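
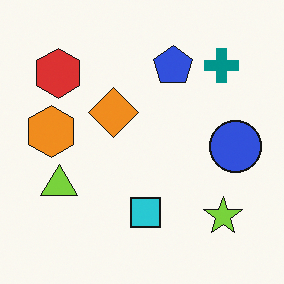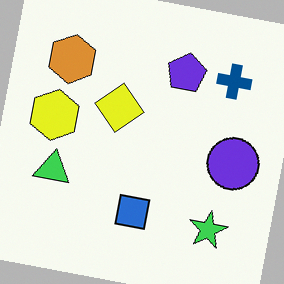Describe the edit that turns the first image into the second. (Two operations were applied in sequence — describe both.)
This is the original image rotated clockwise by a few degrees, then hue-shifted slightly.

Every shape is tilted by the same angle and the image corners show triangular fill wedges — a whole-image rotation by a non-right angle. Every shape's color has rotated by the same amount around the hue wheel — a uniform hue shift.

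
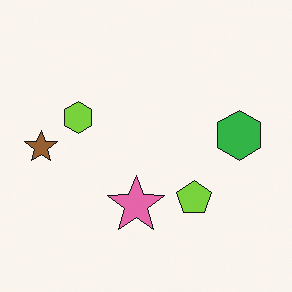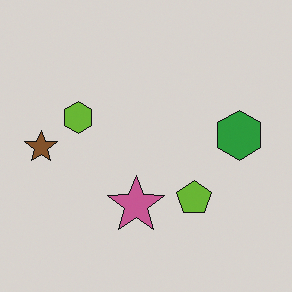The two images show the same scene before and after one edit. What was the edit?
This is the original image darkened a little.

Every pixel — background and shapes alike — is uniformly darkened.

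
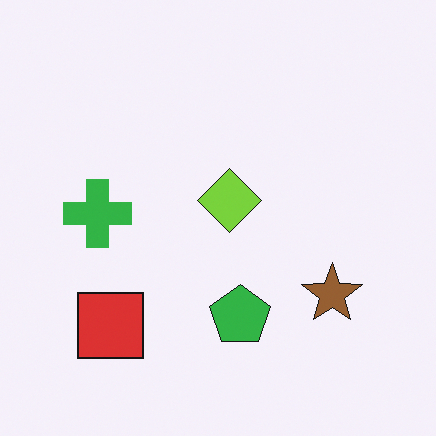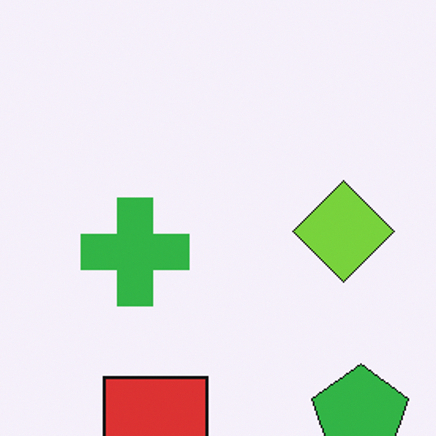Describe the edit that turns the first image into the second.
It was cropped slightly and scaled back up.

The visible shapes are larger and the field of view is narrower; shapes near the original edges may be partly or wholly outside the frame — a crop-and-rescale.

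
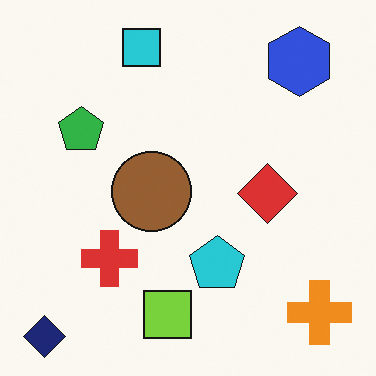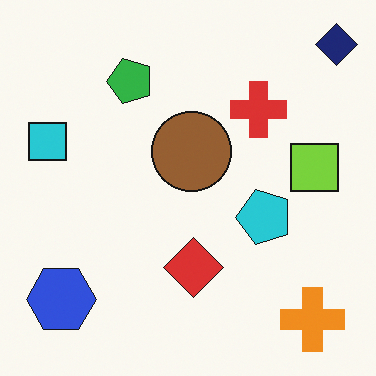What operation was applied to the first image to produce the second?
It was transposed (reflected across the top-left ↔ bottom-right diagonal).

Shapes have swapped their row and column positions — what was in the top-right is now in the bottom-left — a diagonal reflection.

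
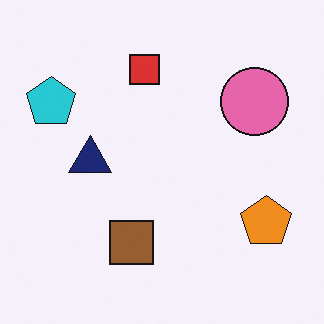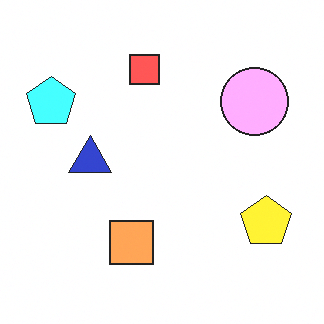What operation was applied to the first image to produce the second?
The second image is the first brightened a lot.

Every pixel — background and shapes alike — is uniformly brightened.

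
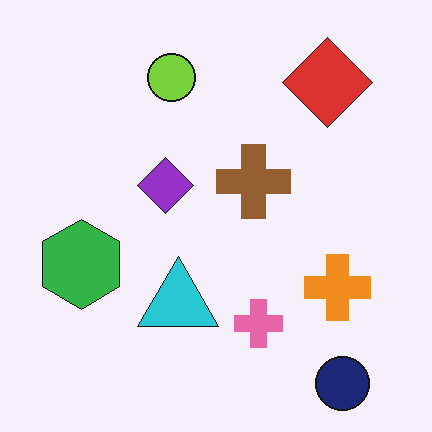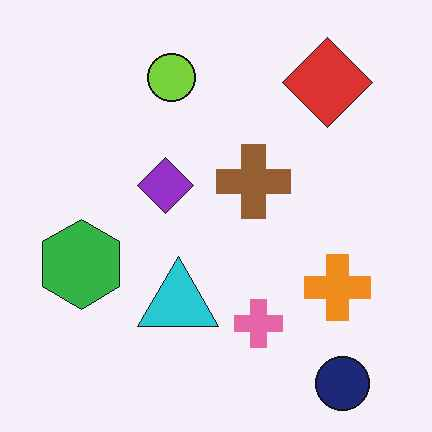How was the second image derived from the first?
JPEG-compressed with visible artifacts.

Blocky 8×8 compression artifacts appear around shape edges and the flat background shows ringing — characteristic JPEG degradation.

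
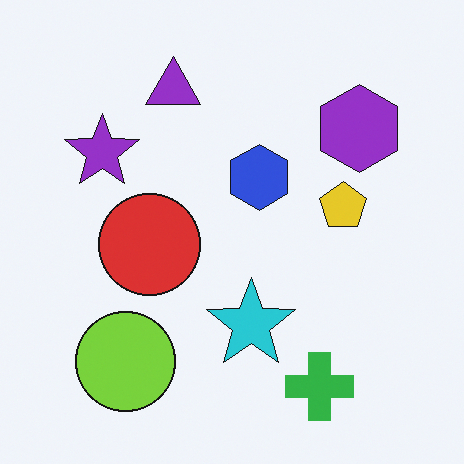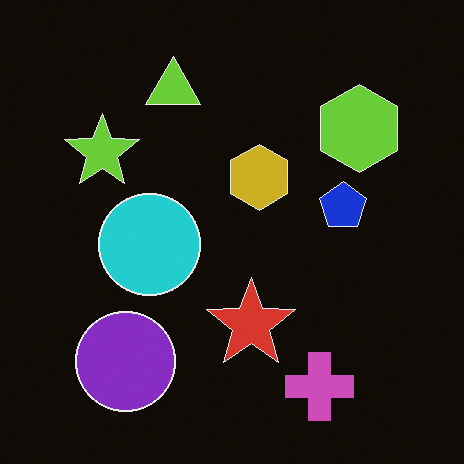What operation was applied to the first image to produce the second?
The image was color-inverted (negative).

The light background has become dark and every shape's color is its complement — a photographic negative.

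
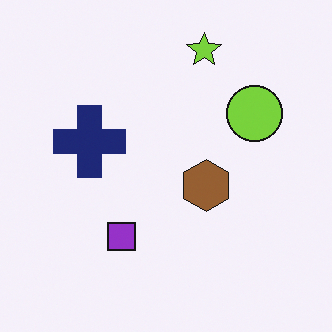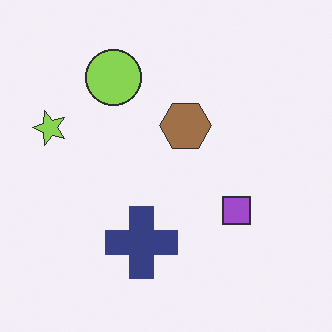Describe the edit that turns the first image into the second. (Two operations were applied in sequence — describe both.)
The image was rotated 90° counter-clockwise, then given slightly reduced contrast.

The lime star sits in the top of the first image and the left of the second — consistent with a whole-image 90° counter-clockwise rotation. Tones are pushed toward mid-grey across the whole image — a global contrast change.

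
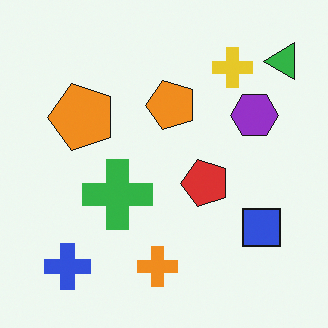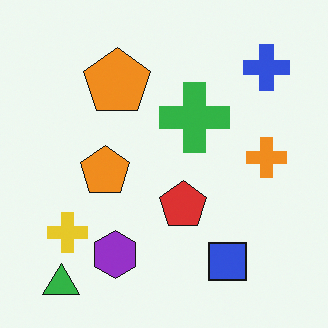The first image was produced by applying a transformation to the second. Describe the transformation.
The transformation is: transposed (reflected across the top-left ↔ bottom-right diagonal).

Shapes have swapped their row and column positions — what was in the top-right is now in the bottom-left — a diagonal reflection.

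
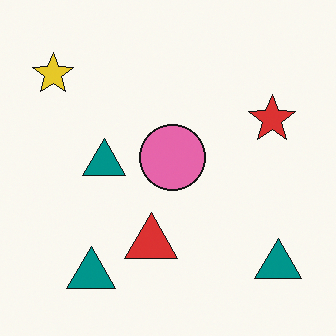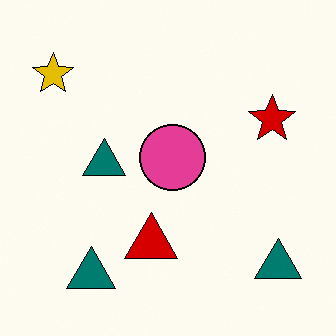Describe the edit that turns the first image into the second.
This is the original image given slightly increased contrast.

Tones are pushed away from mid-grey across the whole image — a global contrast change.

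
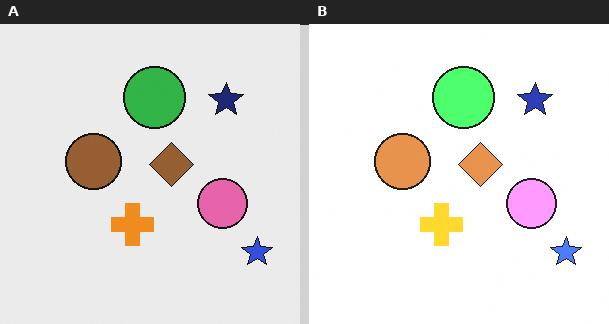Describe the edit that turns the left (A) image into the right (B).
The image was noticeably brightened.

Every pixel — background and shapes alike — is uniformly brightened.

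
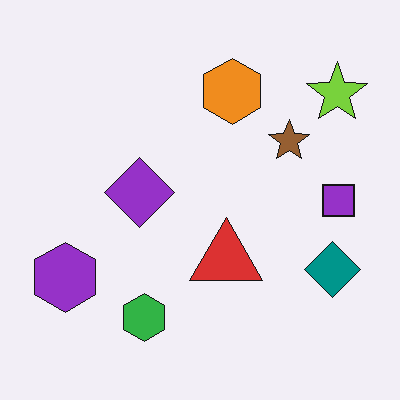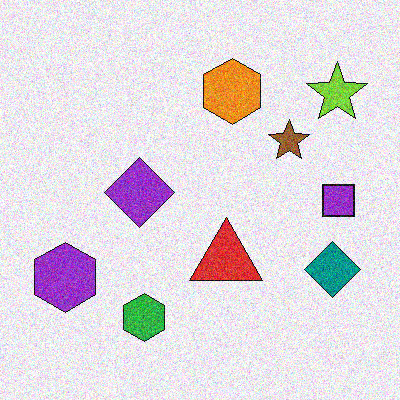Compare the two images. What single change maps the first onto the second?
The second image is the first degraded with visible gaussian noise.

Random speckle covers the whole image, including the flat background.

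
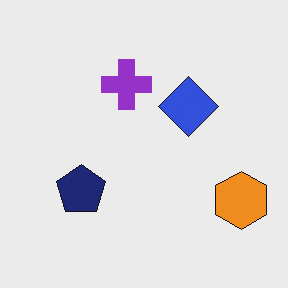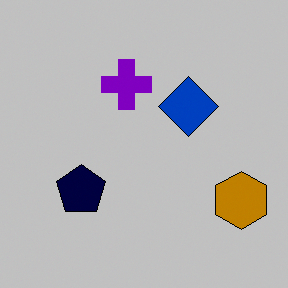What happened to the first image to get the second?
The transformation is: heavily posterized to just a handful of flat colors.

Each flat color has snapped to a coarser quantized level — most visibly, the near-white background has dropped to a flat grey.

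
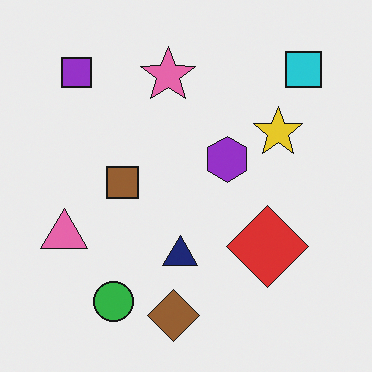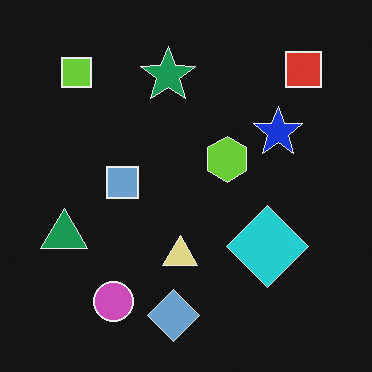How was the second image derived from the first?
The image was color-inverted (negative).

The light background has become dark and every shape's color is its complement — a photographic negative.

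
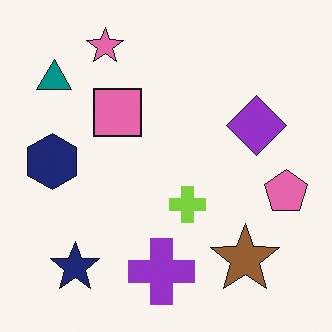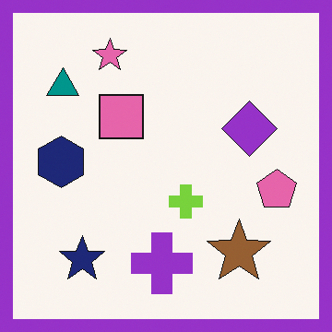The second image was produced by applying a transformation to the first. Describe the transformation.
Framed with a purple border.

A solid purple frame runs around the edge of the second image, with the content slightly shrunk inside it.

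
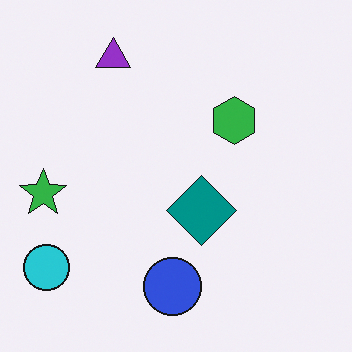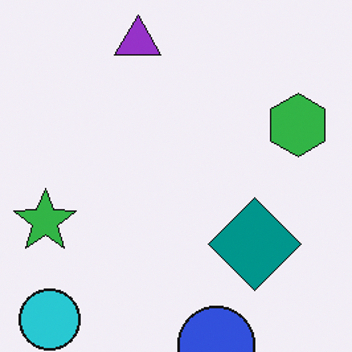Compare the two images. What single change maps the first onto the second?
This is the original image cropped slightly and scaled back up.

The visible shapes are larger and the field of view is narrower; shapes near the original edges may be partly or wholly outside the frame — a crop-and-rescale.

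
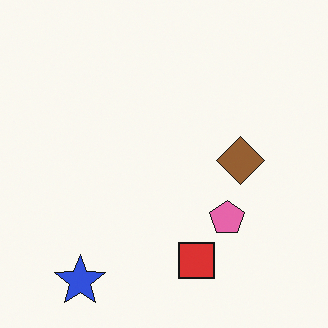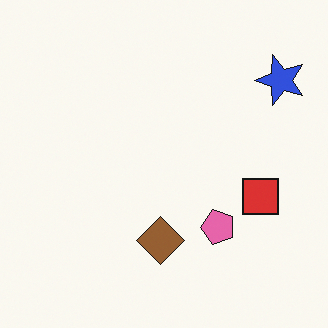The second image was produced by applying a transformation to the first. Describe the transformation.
The transformation is: transposed (reflected across the top-left ↔ bottom-right diagonal).

Shapes have swapped their row and column positions — what was in the top-right is now in the bottom-left — a diagonal reflection.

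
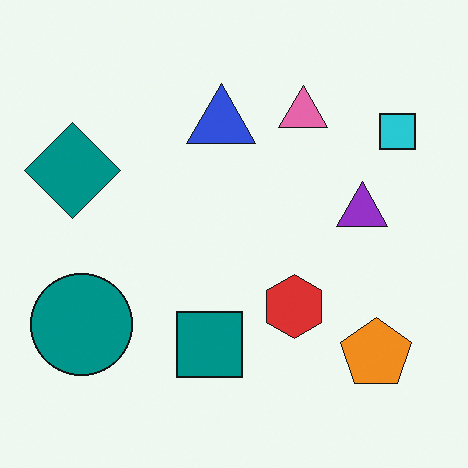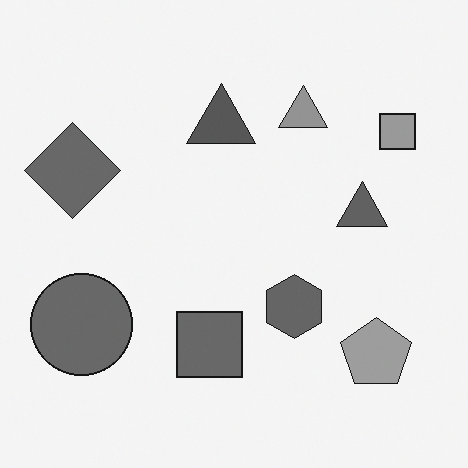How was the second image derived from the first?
The image was converted to grayscale.

All color is removed — every shape is now a shade of grey.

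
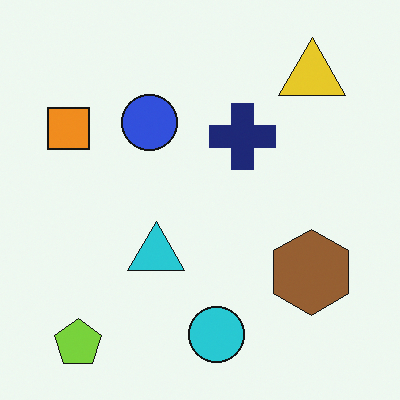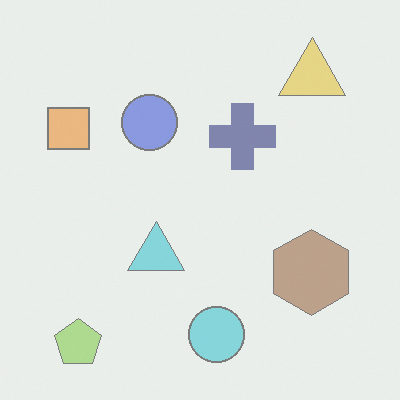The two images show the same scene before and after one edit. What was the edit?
The image was given much lower contrast.

Tones are pushed toward mid-grey across the whole image — a global contrast change.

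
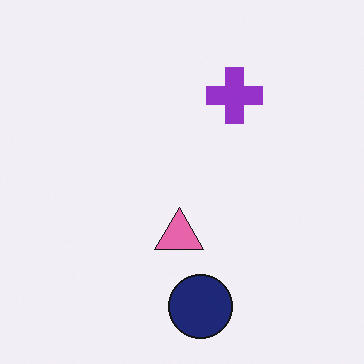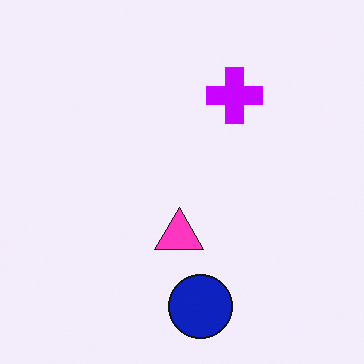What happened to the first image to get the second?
The image was heavily oversaturated.

All colors are more vivid — a global saturation change.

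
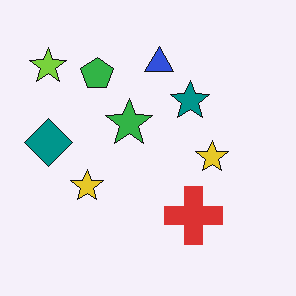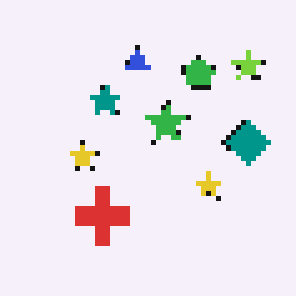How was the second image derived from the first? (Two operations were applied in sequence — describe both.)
This is the original image flipped horizontally (left ↔ right), then lightly pixelated (a mild mosaic effect).

The teal diamond is in the left of the first image and the right of the second — shapes on opposite sides of the vertical midline have swapped in a mirror flip. Shapes are reduced to large square blocks; fine edges and outlines are lost — a downscale-then-upscale (mosaic) effect.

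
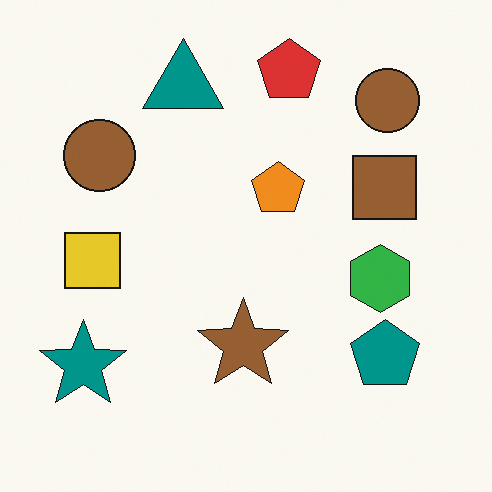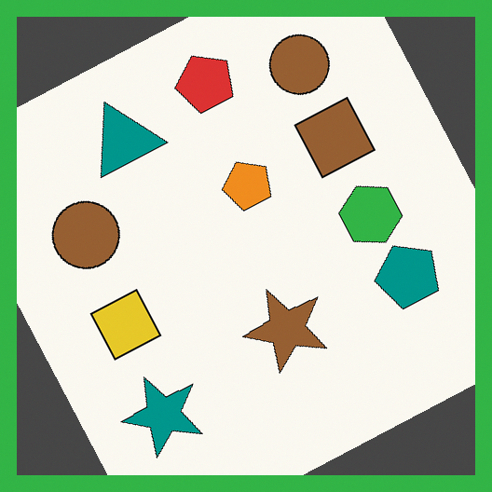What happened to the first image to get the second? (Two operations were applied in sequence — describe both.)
The second image is the first rotated counter-clockwise by a clearly visible amount, then framed with a green border.

Every shape is tilted by the same angle and the image corners show triangular fill wedges — a whole-image rotation by a non-right angle. A solid green frame runs around the edge of the second image, with the content slightly shrunk inside it.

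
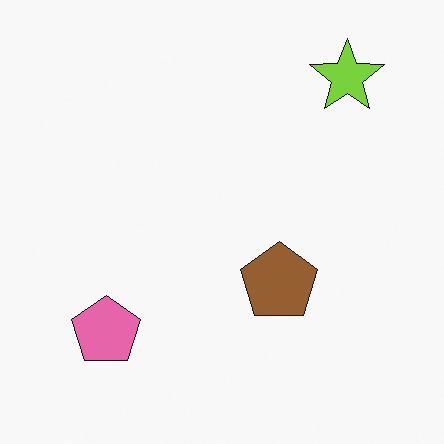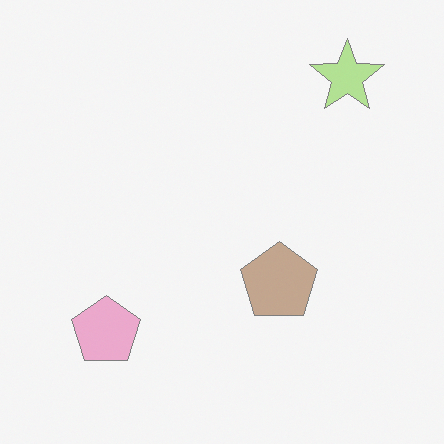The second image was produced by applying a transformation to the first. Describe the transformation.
The second image is the first given much lower contrast.

Tones are pushed toward mid-grey across the whole image — a global contrast change.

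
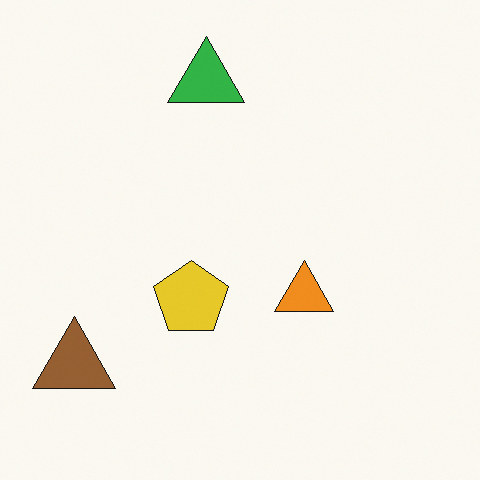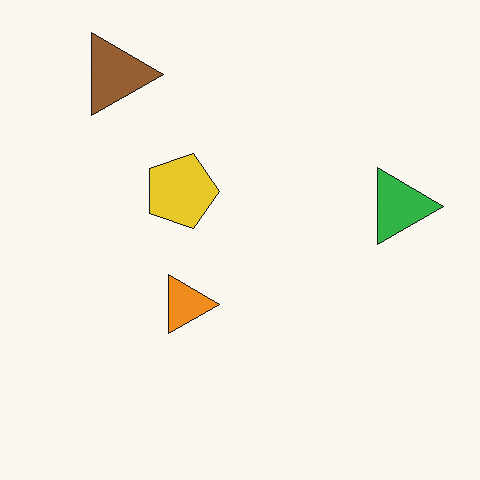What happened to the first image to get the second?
The transformation is: rotated 90° clockwise.

The brown triangle sits in the bottom-left of the first image and the top-left of the second — consistent with a whole-image 90° clockwise rotation.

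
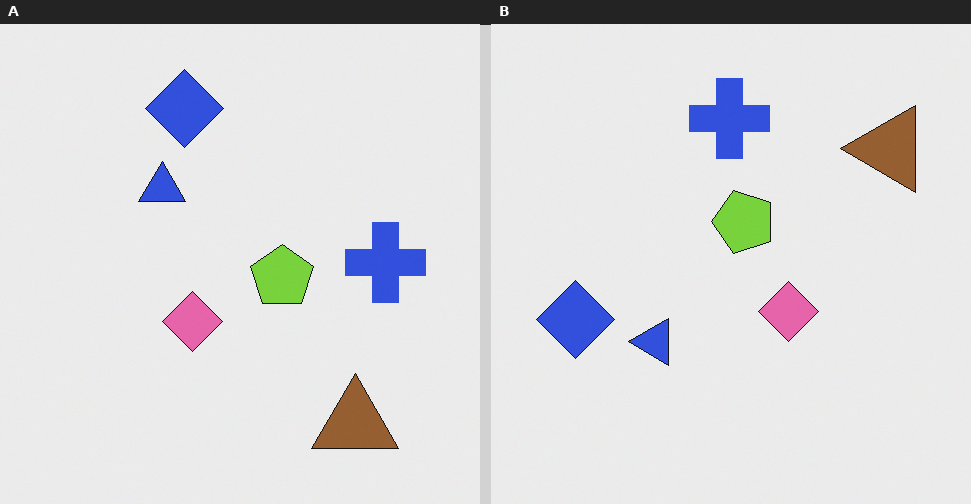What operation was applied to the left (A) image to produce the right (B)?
The transformation is: rotated 90° counter-clockwise.

The brown triangle sits in the bottom-right of the left (A) image and the top-right of the right (B) — consistent with a whole-image 90° counter-clockwise rotation.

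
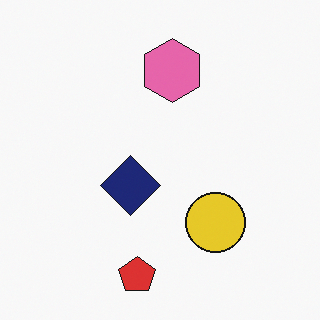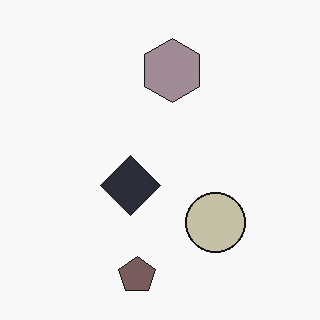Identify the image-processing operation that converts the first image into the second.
The transformation is: made much more muted (saturation change).

All colors are more muted and greyish — a global saturation change.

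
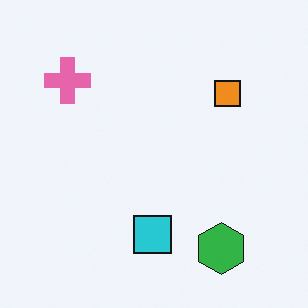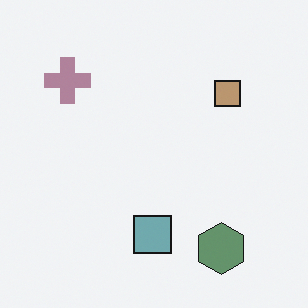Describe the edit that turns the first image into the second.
Made much more muted (saturation change).

All colors are more muted and greyish — a global saturation change.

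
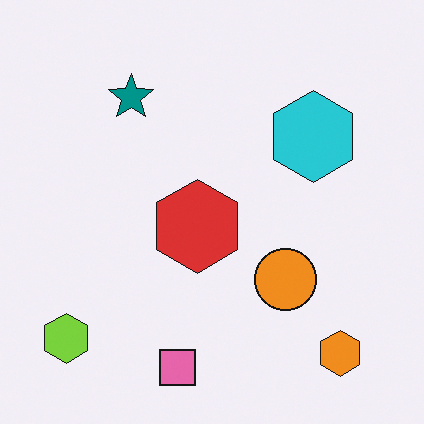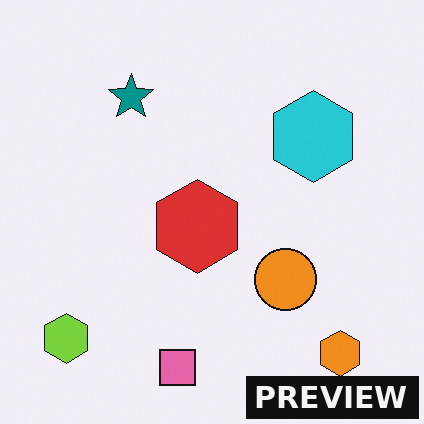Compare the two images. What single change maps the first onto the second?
The image was watermarked with the text "PREVIEW" in the lower-right corner.

A dark label reading "PREVIEW" appears in the lower-right corner.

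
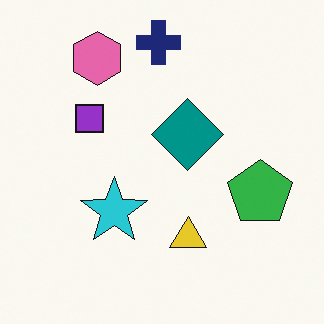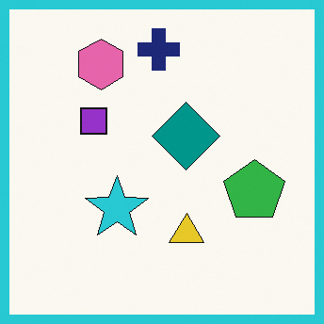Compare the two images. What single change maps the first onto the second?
The second image is the first framed with a cyan border.

A solid cyan frame runs around the edge of the second image, with the content slightly shrunk inside it.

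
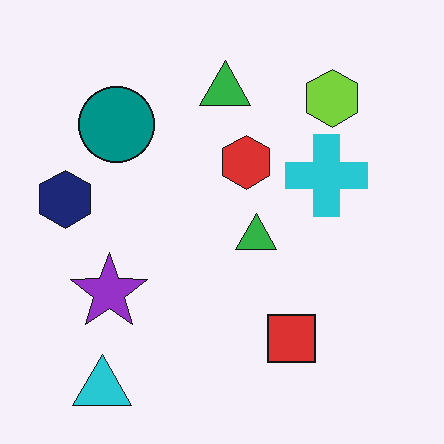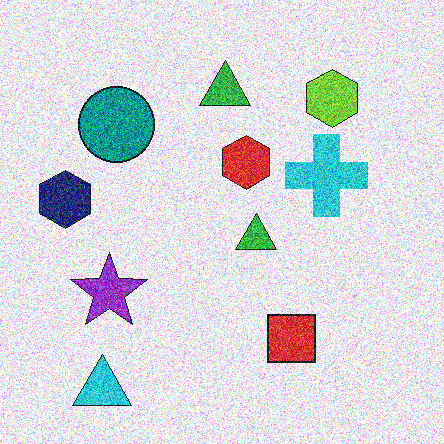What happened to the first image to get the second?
The transformation is: degraded with a thick layer of grain.

Random speckle covers the whole image, including the flat background.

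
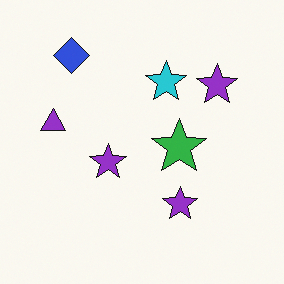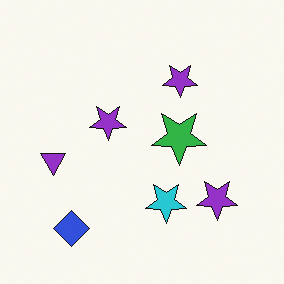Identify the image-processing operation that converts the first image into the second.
The image was flipped vertically (top ↔ bottom).

The blue diamond is in the top-left of the first image and the bottom-left of the second — shapes on opposite sides of the horizontal midline have swapped in a mirror flip.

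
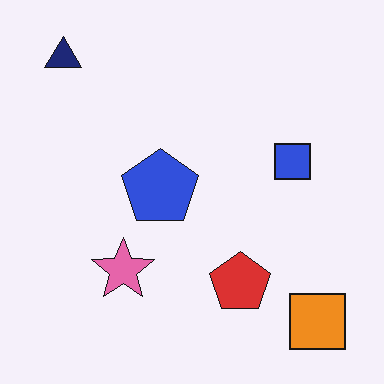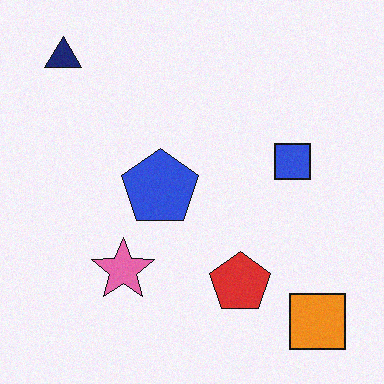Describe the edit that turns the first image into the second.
This is the original image degraded with light additive noise.

Random speckle covers the whole image, including the flat background.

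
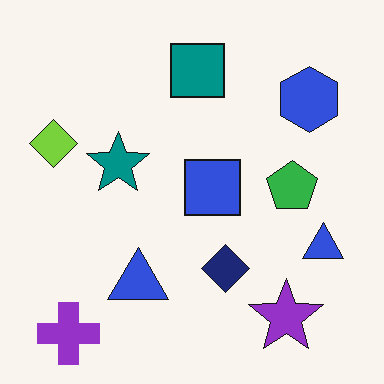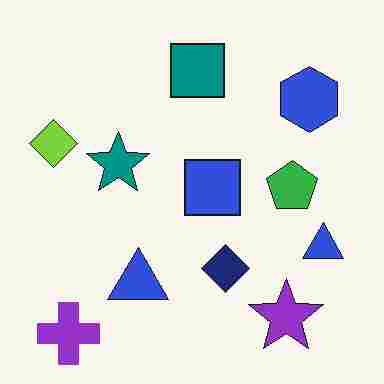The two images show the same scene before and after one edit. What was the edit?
Degraded with heavy JPEG compression.

Blocky 8×8 compression artifacts appear around shape edges and the flat background shows ringing — characteristic JPEG degradation.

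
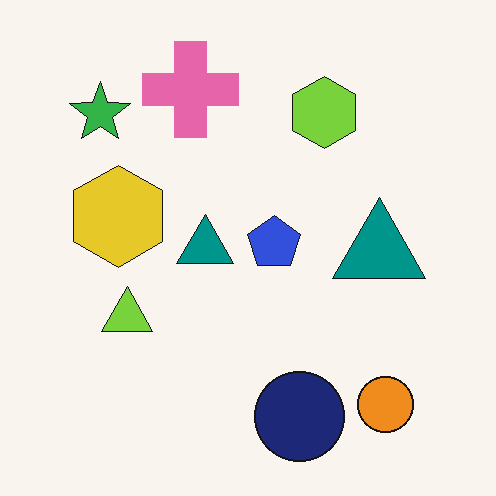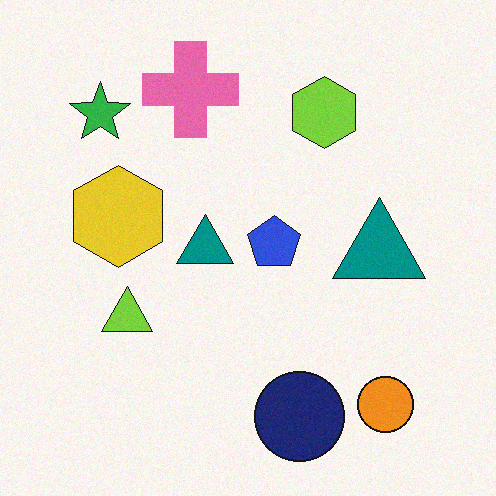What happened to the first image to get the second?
It was degraded with subtle gaussian noise.

Random speckle covers the whole image, including the flat background.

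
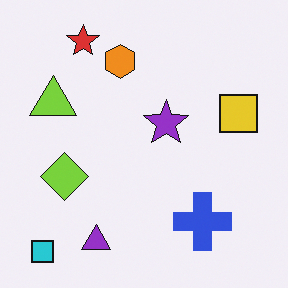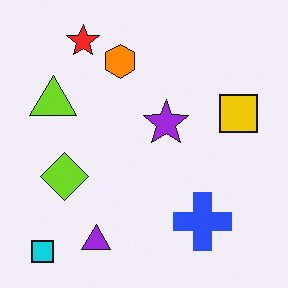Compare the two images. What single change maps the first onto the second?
The transformation is: slightly oversaturated.

All colors are more vivid — a global saturation change.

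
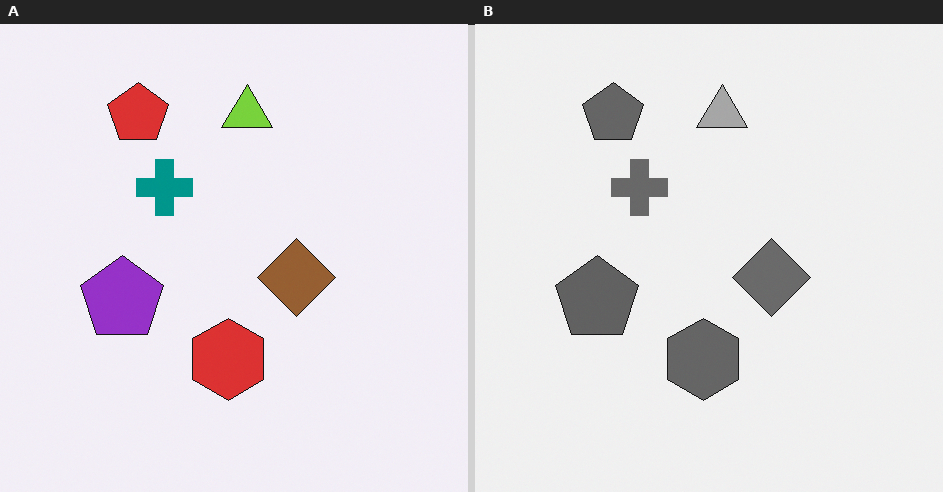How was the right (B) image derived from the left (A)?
The image was converted to grayscale.

All color is removed — every shape is now a shade of grey.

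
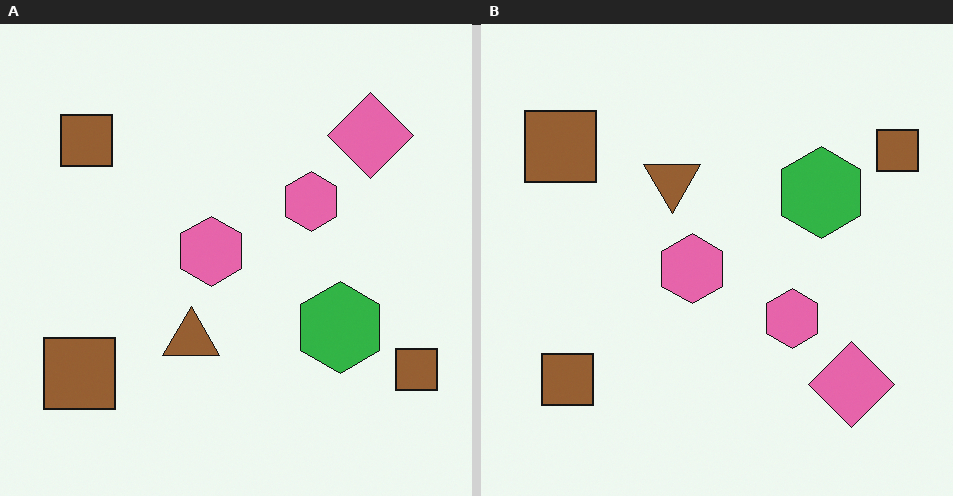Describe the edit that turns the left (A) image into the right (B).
This is the original image flipped vertically (top ↔ bottom).

The pink diamond is in the top-right of the left (A) image and the bottom-right of the right (B) — shapes on opposite sides of the horizontal midline have swapped in a mirror flip.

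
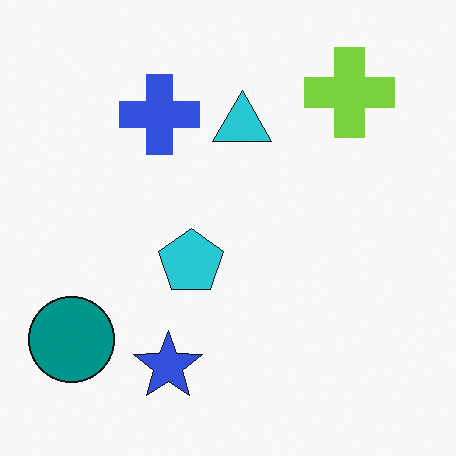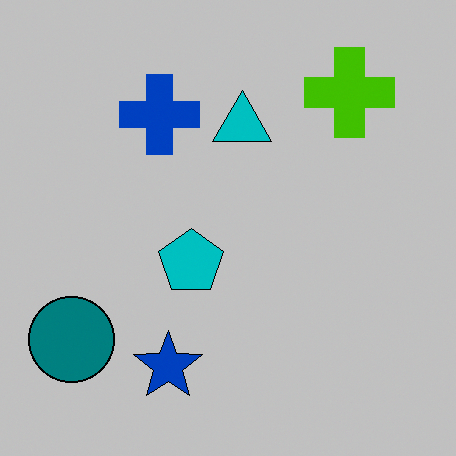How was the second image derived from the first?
It was heavily posterized to just a handful of flat colors.

Each flat color has snapped to a coarser quantized level — most visibly, the near-white background has dropped to a flat grey.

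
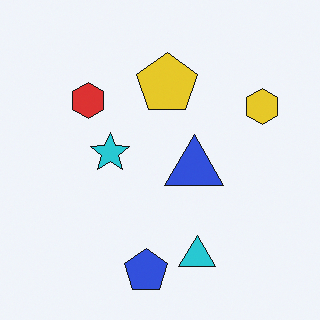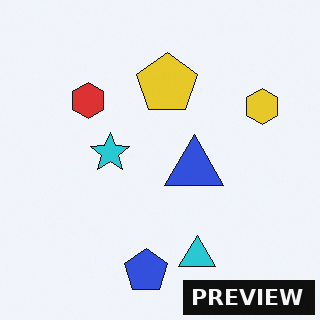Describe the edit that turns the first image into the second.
The second image is the first watermarked with the text "PREVIEW" in the lower-right corner.

A dark label reading "PREVIEW" appears in the lower-right corner.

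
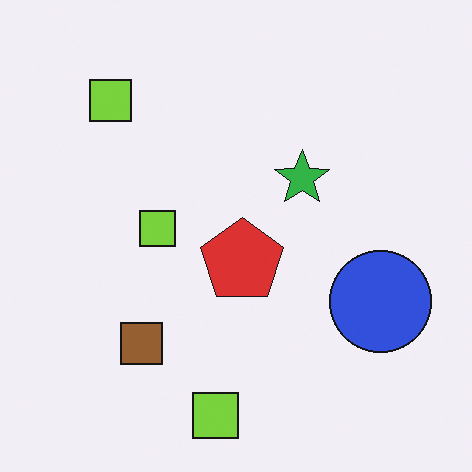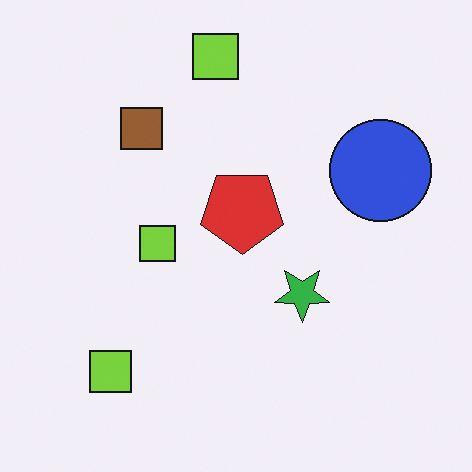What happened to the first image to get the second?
This is the original image flipped vertically (top ↔ bottom).

The brown square is in the bottom-left of the first image and the top-left of the second — shapes on opposite sides of the horizontal midline have swapped in a mirror flip.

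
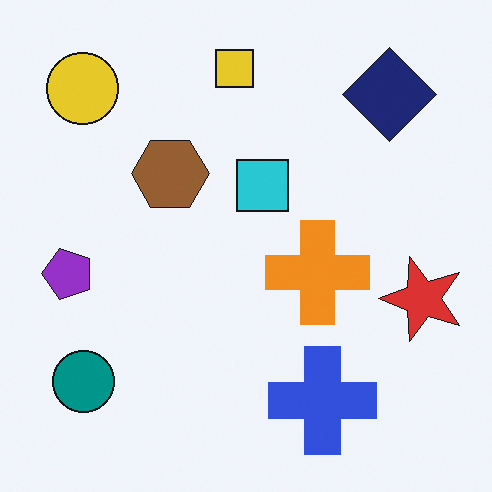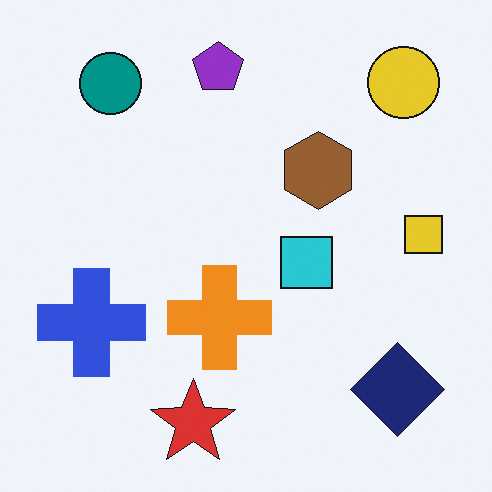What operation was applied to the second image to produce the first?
The transformation is: rotated 90° counter-clockwise.

The yellow circle sits in the top-right of the second image and the top-left of the first — consistent with a whole-image 90° counter-clockwise rotation.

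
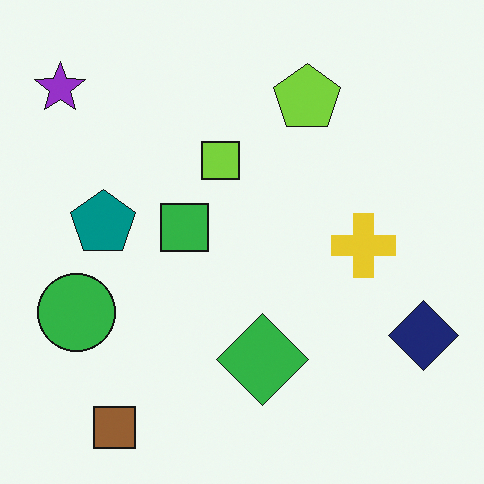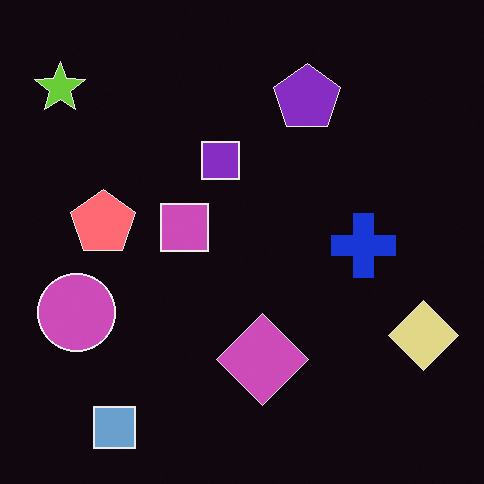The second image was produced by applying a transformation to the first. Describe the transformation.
Color-inverted (negative).

The light background has become dark and every shape's color is its complement — a photographic negative.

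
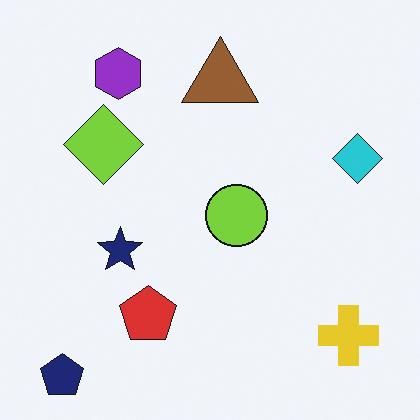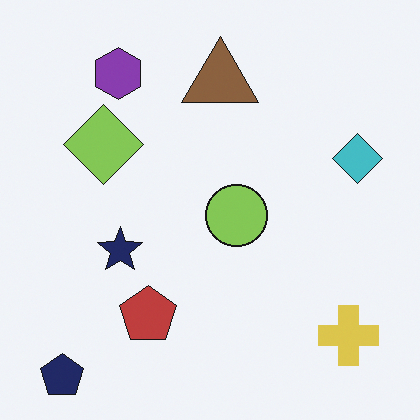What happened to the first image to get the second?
The transformation is: slightly desaturated.

All colors are more muted and greyish — a global saturation change.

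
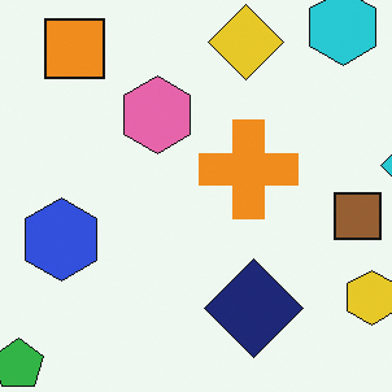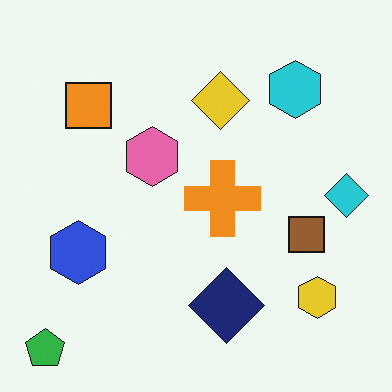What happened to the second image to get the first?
The image was cropped slightly and scaled back up.

The visible shapes are larger and the field of view is narrower; shapes near the original edges may be partly or wholly outside the frame — a crop-and-rescale.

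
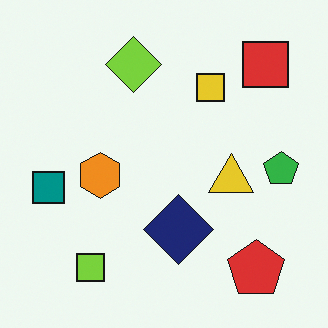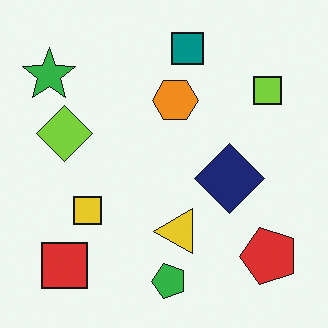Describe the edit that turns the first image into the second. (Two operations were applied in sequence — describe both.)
The image was transposed (reflected across the top-left ↔ bottom-right diagonal), then overlaid with an additional green star.

Shapes have swapped their row and column positions — what was in the top-right is now in the bottom-left — a diagonal reflection. A green star appears in the second image that is absent from the first.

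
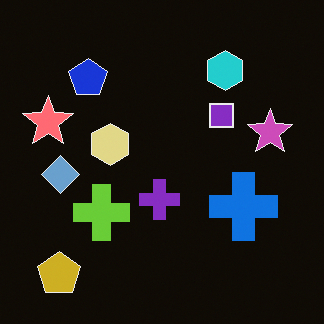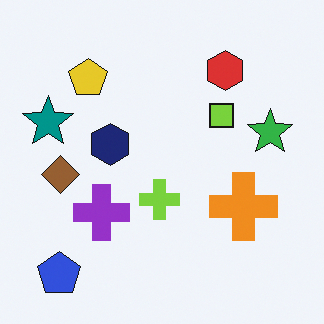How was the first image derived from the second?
It was color-inverted (negative).

The light background has become dark and every shape's color is its complement — a photographic negative.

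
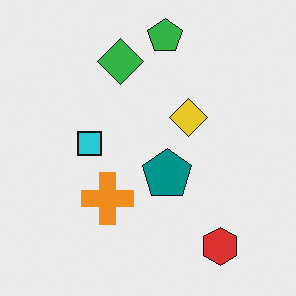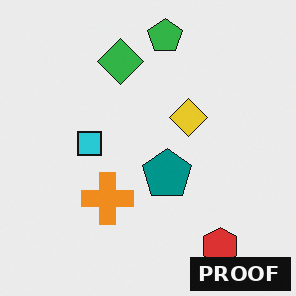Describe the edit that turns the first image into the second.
The second image is the first watermarked with the text "PROOF" in the lower-right corner.

A dark label reading "PROOF" appears in the lower-right corner.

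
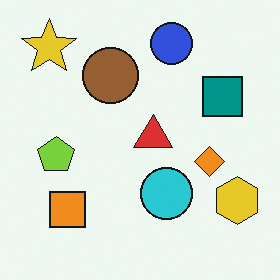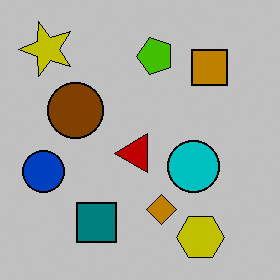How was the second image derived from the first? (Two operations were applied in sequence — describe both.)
The image was heavily posterized to just a handful of flat colors, then transposed (reflected across the top-left ↔ bottom-right diagonal).

Each flat color has snapped to a coarser quantized level — most visibly, the near-white background has dropped to a flat grey. Shapes have swapped their row and column positions — what was in the top-right is now in the bottom-left — a diagonal reflection.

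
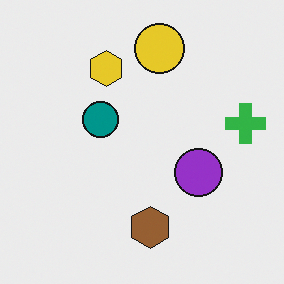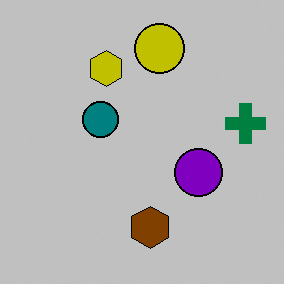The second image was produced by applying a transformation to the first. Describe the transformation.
The transformation is: heavily posterized to just a handful of flat colors.

Each flat color has snapped to a coarser quantized level — most visibly, the near-white background has dropped to a flat grey.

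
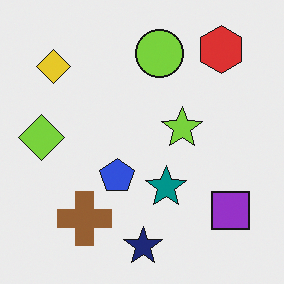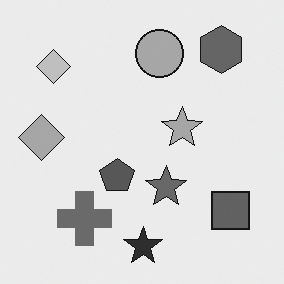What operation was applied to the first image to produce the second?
Converted to grayscale.

All color is removed — every shape is now a shade of grey.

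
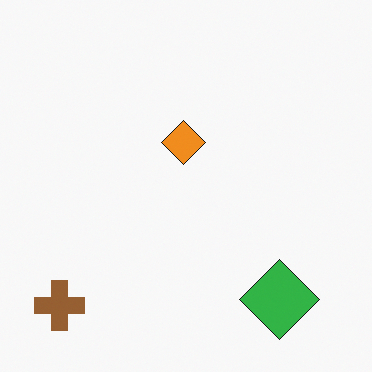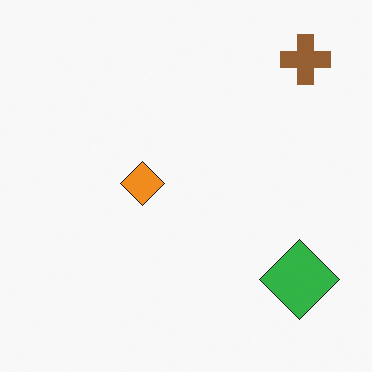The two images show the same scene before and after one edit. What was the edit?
The transformation is: transposed (reflected across the top-left ↔ bottom-right diagonal).

Shapes have swapped their row and column positions — what was in the top-right is now in the bottom-left — a diagonal reflection.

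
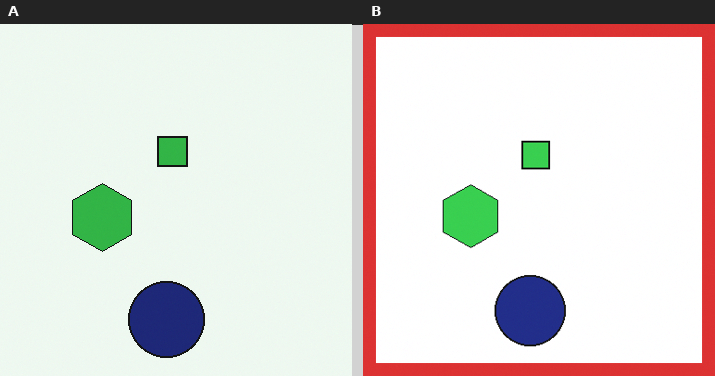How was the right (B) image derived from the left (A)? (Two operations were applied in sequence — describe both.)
Slightly brightened, then framed with a red border.

Every pixel — background and shapes alike — is uniformly brightened. A solid red frame runs around the edge of the right (B) image, with the content slightly shrunk inside it.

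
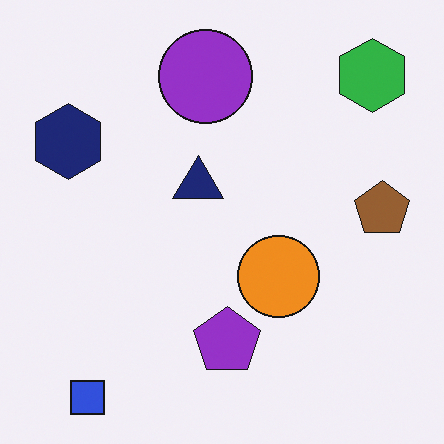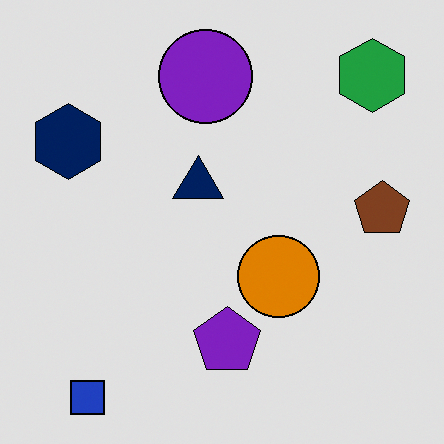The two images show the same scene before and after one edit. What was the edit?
Posterized to a reduced palette.

Each flat color has snapped to a coarser quantized level — most visibly, the near-white background has dropped to a flat grey.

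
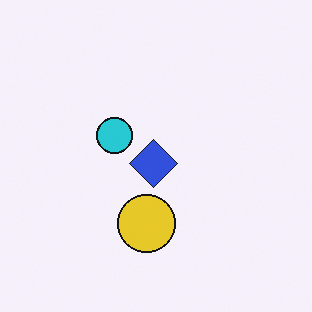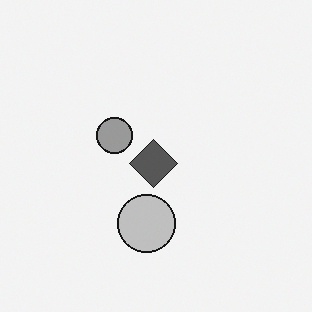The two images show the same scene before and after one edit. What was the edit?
The transformation is: converted to grayscale.

All color is removed — every shape is now a shade of grey.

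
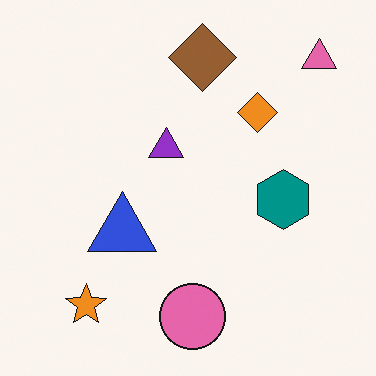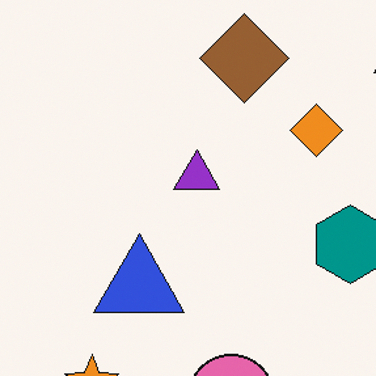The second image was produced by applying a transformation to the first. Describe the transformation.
The second image is the first cropped to a modestly smaller region and rescaled.

The visible shapes are larger and the field of view is narrower; shapes near the original edges may be partly or wholly outside the frame — a crop-and-rescale.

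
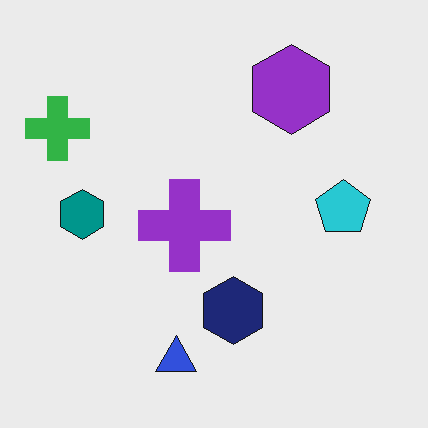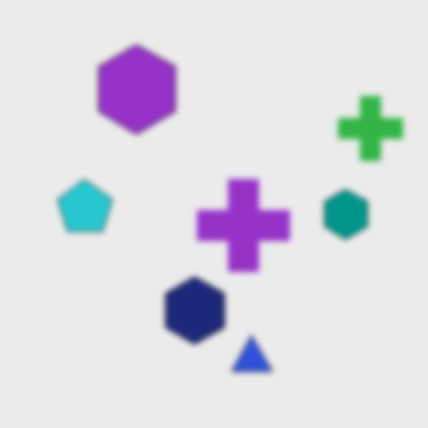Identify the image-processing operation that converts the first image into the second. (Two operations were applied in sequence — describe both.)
Flipped horizontally (left ↔ right), then noticeably gaussian-blurred.

The green cross is in the top-left of the first image and the top-right of the second — shapes on opposite sides of the vertical midline have swapped in a mirror flip. Shape edges and outlines are uniformly softened across the whole image.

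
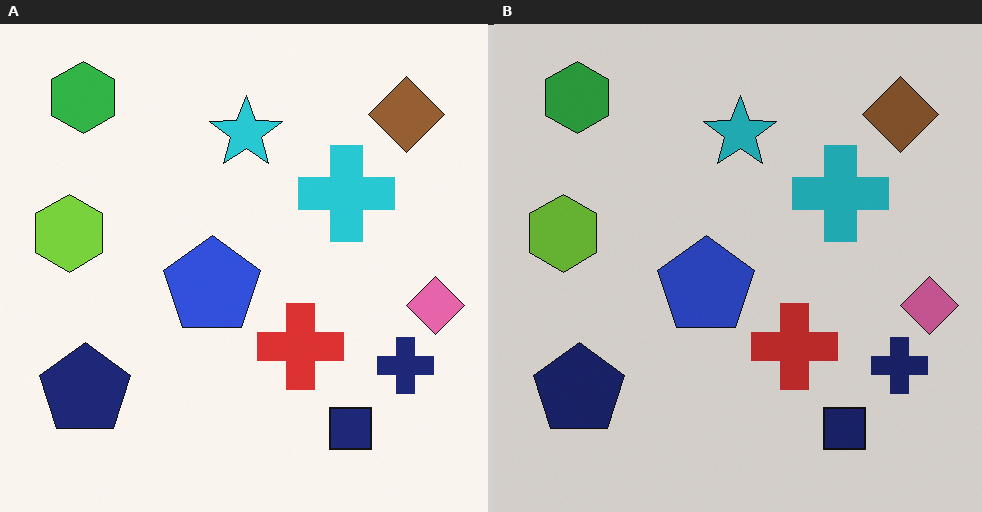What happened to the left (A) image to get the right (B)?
The right (B) image is the left (A) slightly darkened.

Every pixel — background and shapes alike — is uniformly darkened.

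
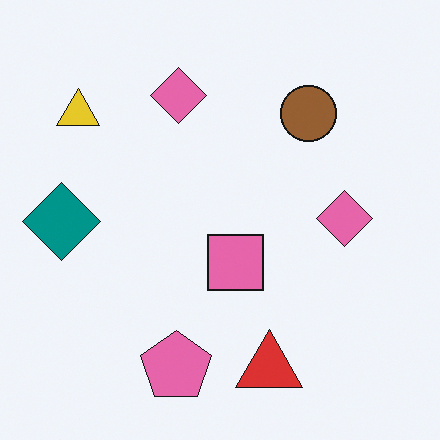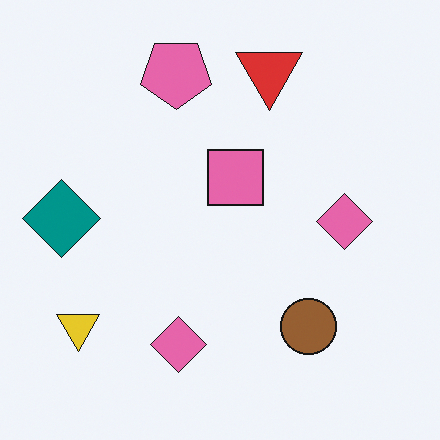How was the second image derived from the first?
The second image is the first flipped vertically (top ↔ bottom).

The red triangle is in the bottom of the first image and the top of the second — shapes on opposite sides of the horizontal midline have swapped in a mirror flip.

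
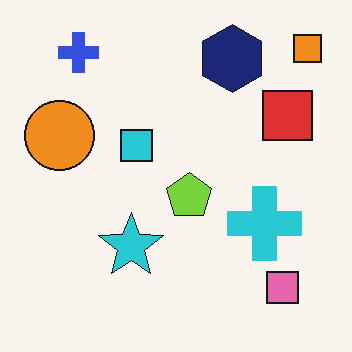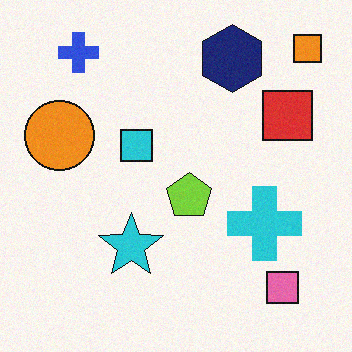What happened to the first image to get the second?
Degraded with a light layer of grain.

Random speckle covers the whole image, including the flat background.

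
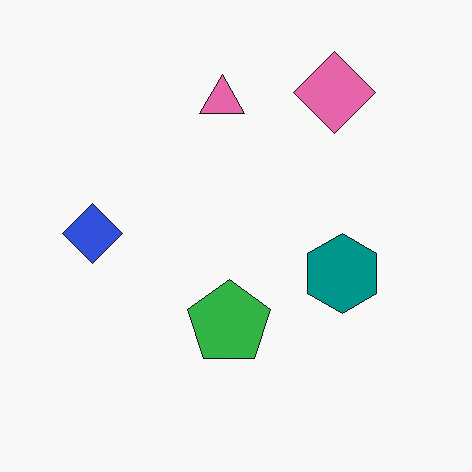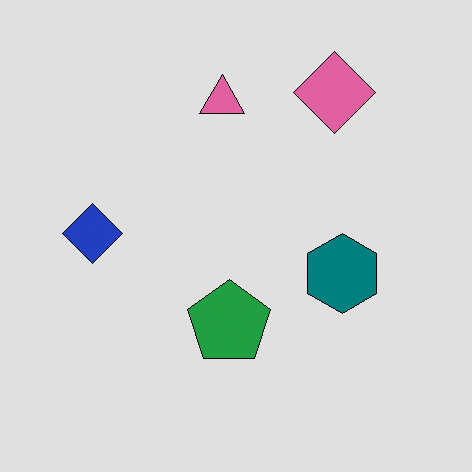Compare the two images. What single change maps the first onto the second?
Moderately posterized.

Each flat color has snapped to a coarser quantized level — most visibly, the near-white background has dropped to a flat grey.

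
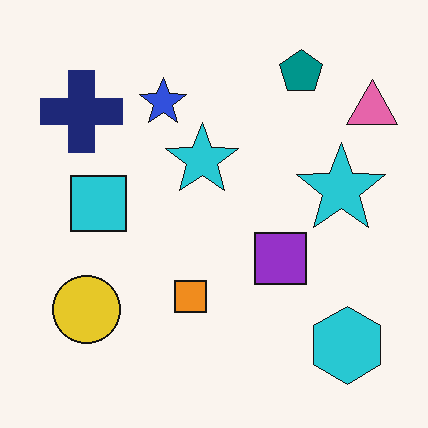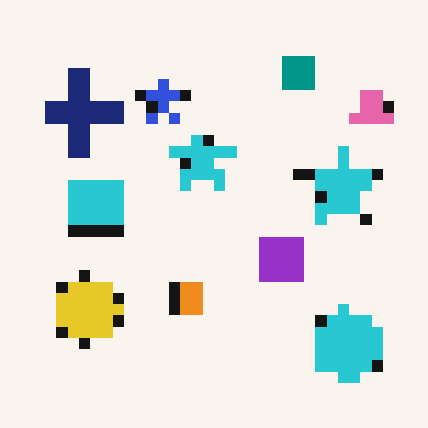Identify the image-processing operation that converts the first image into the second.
The second image is the first coarsely pixelated.

Shapes are reduced to large square blocks; fine edges and outlines are lost — a downscale-then-upscale (mosaic) effect.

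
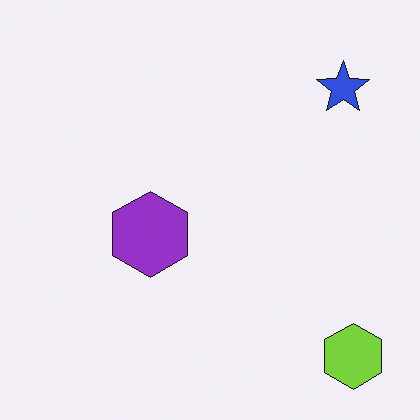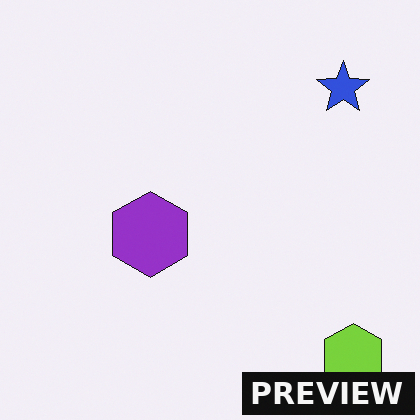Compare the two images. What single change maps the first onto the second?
The second image is the first watermarked with the text "PREVIEW" in the lower-right corner.

A dark label reading "PREVIEW" appears in the lower-right corner.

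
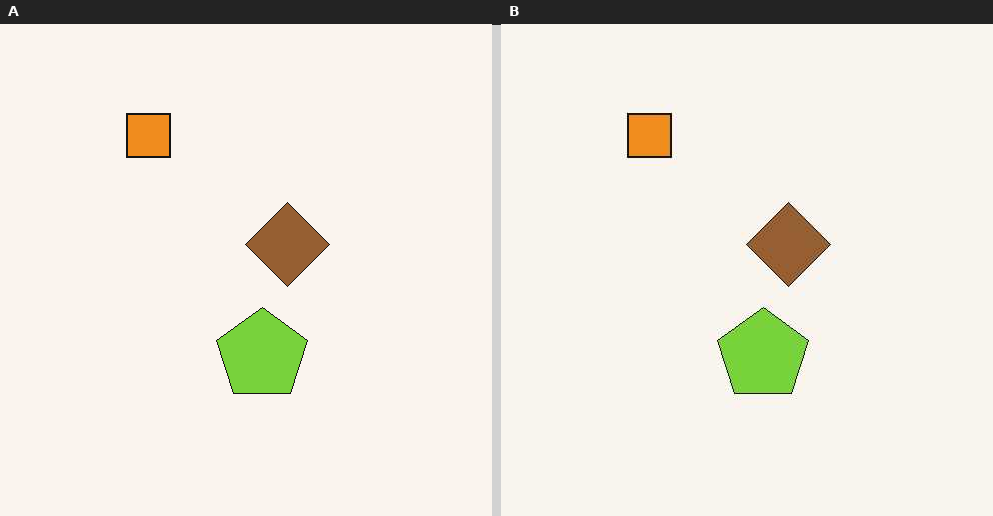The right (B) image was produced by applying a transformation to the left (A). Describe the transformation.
This is the original image given moderate JPEG compression.

Blocky 8×8 compression artifacts appear around shape edges and the flat background shows ringing — characteristic JPEG degradation.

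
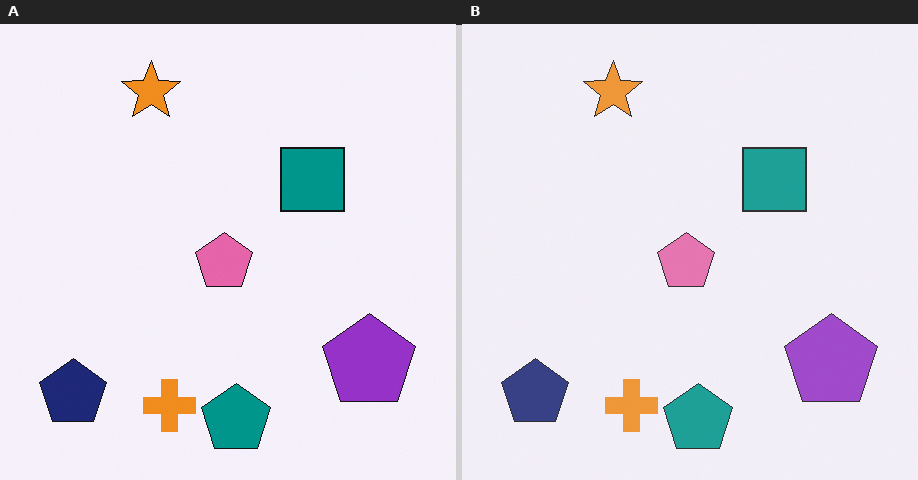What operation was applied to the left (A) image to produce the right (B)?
The transformation is: given slightly reduced contrast.

Tones are pushed toward mid-grey across the whole image — a global contrast change.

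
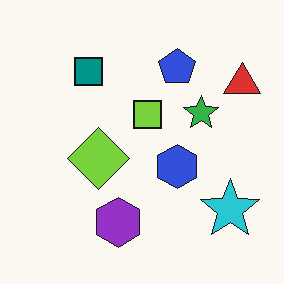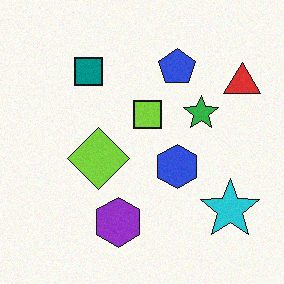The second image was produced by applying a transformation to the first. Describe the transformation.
This is the original image degraded with light additive noise.

Random speckle covers the whole image, including the flat background.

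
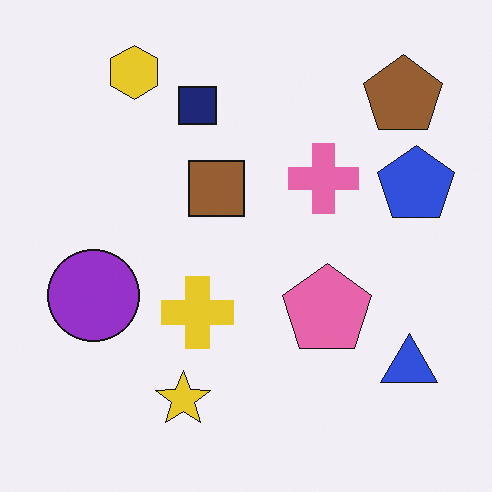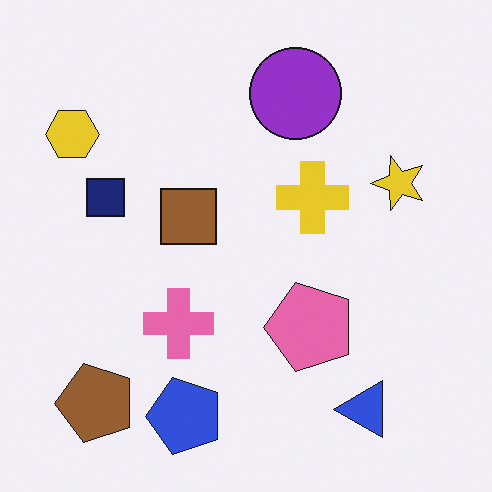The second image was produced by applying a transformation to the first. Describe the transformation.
This is the original image transposed (reflected across the top-left ↔ bottom-right diagonal).

Shapes have swapped their row and column positions — what was in the top-right is now in the bottom-left — a diagonal reflection.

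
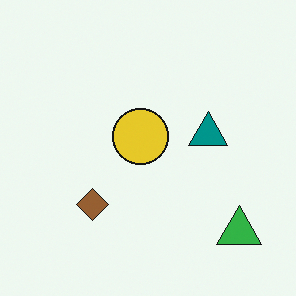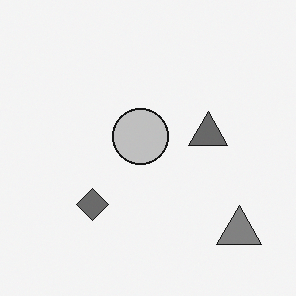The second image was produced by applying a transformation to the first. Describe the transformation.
Converted to grayscale.

All color is removed — every shape is now a shade of grey.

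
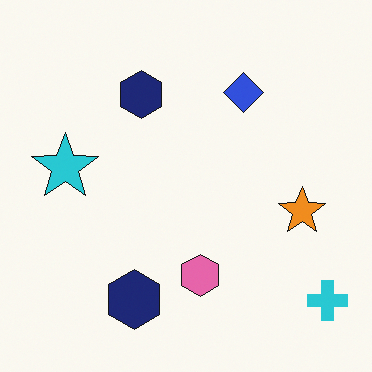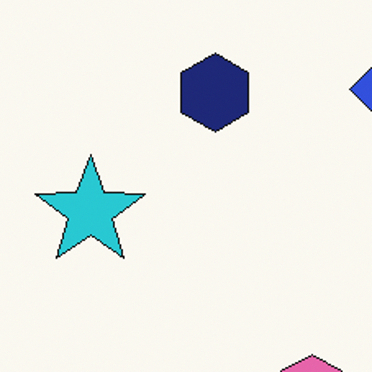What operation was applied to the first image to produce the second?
It was cropped tightly and scaled back up.

The visible shapes are larger and the field of view is narrower; shapes near the original edges may be partly or wholly outside the frame — a crop-and-rescale.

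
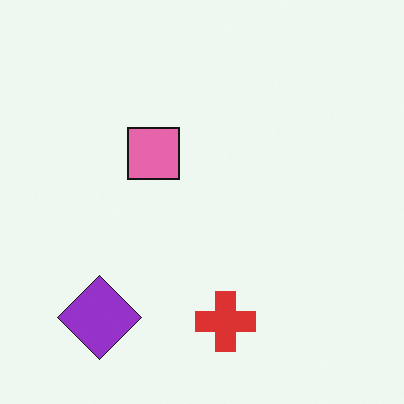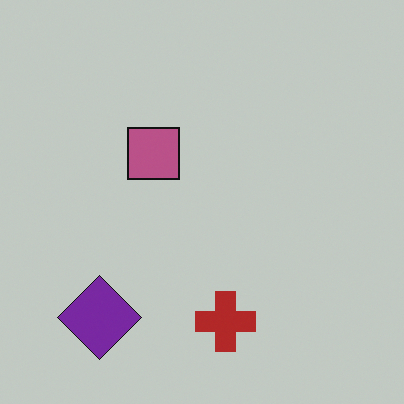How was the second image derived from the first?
The transformation is: slightly darkened.

Every pixel — background and shapes alike — is uniformly darkened.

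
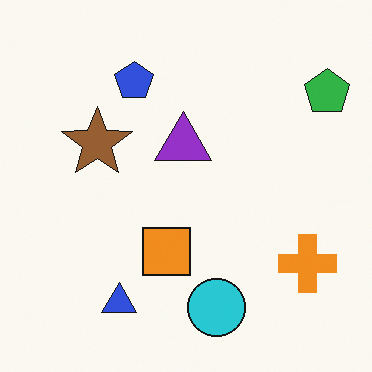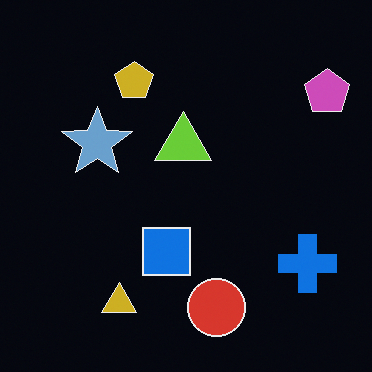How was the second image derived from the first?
It was color-inverted (negative).

The light background has become dark and every shape's color is its complement — a photographic negative.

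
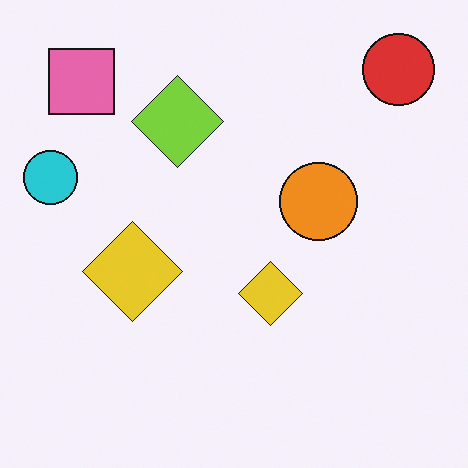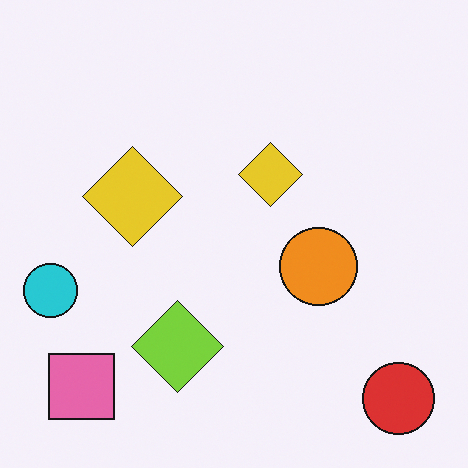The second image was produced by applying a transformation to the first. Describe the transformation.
Flipped vertically (top ↔ bottom).

The red circle is in the top-right of the first image and the bottom-right of the second — shapes on opposite sides of the horizontal midline have swapped in a mirror flip.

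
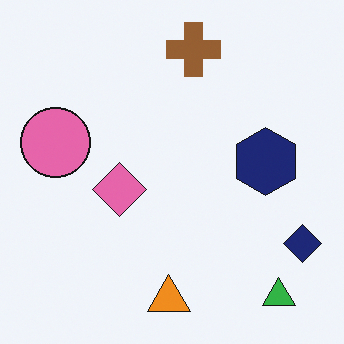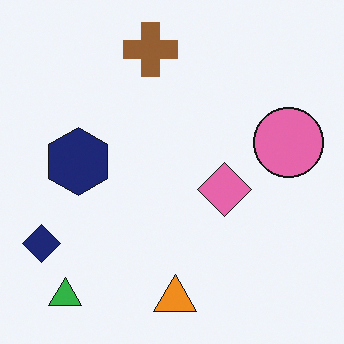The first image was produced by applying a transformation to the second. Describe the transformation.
The transformation is: flipped horizontally (left ↔ right).

The navy diamond is in the bottom-left of the second image and the bottom-right of the first — shapes on opposite sides of the vertical midline have swapped in a mirror flip.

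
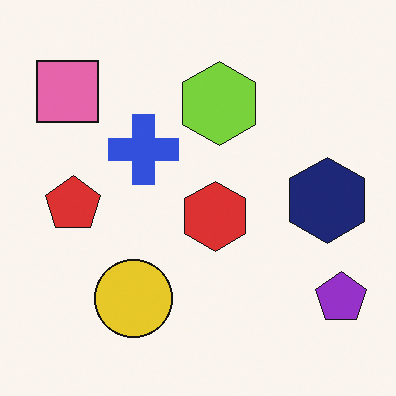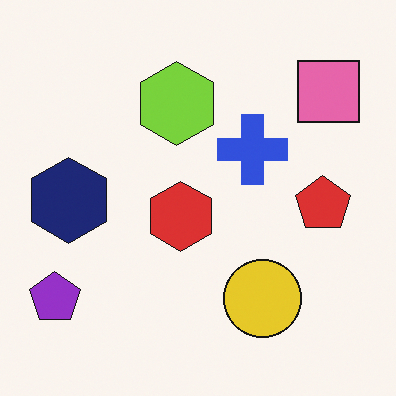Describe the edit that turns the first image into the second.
The second image is the first flipped horizontally (left ↔ right).

The purple pentagon is in the bottom-right of the first image and the bottom-left of the second — shapes on opposite sides of the vertical midline have swapped in a mirror flip.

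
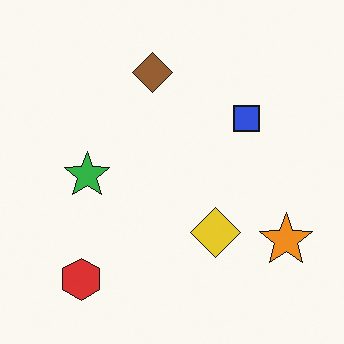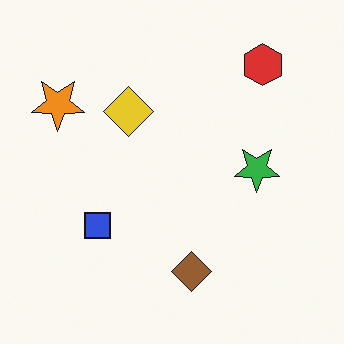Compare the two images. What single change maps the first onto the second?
This is the original image rotated 180°.

The red hexagon sits in the bottom-left of the first image and the top-right of the second — consistent with a whole-image 180° rotation.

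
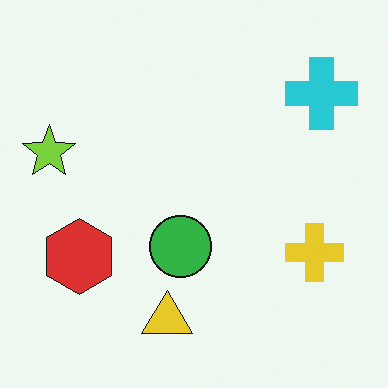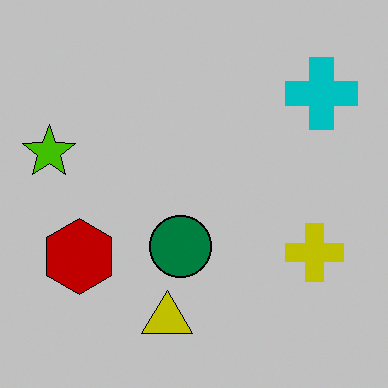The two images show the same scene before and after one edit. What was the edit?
The transformation is: heavily posterized to just a handful of flat colors.

Each flat color has snapped to a coarser quantized level — most visibly, the near-white background has dropped to a flat grey.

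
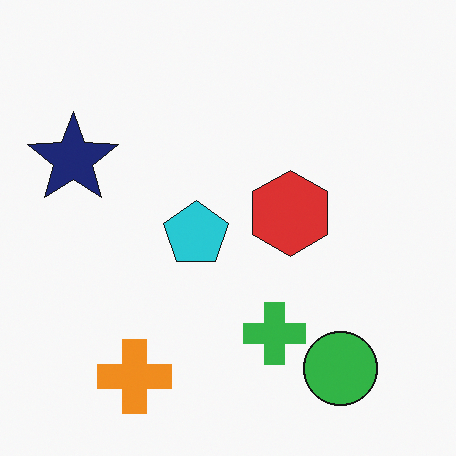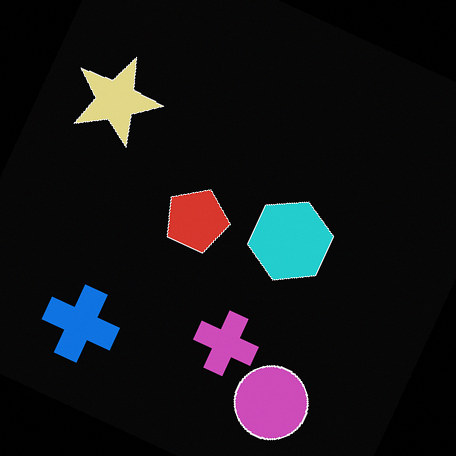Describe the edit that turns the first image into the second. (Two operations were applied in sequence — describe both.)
The second image is the first color-inverted (negative), then rotated clockwise by a clearly visible amount.

The light background has become dark and every shape's color is its complement — a photographic negative. Every shape is tilted by the same angle and the image corners show triangular fill wedges — a whole-image rotation by a non-right angle.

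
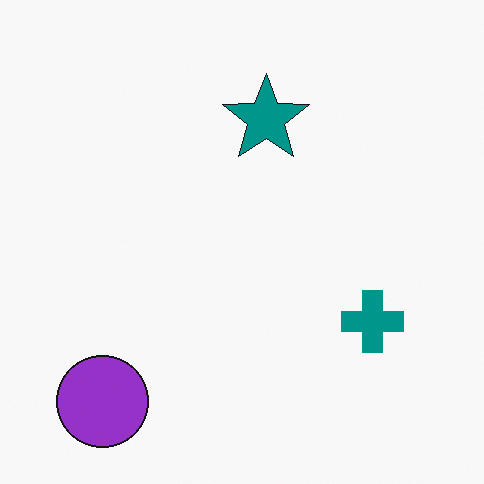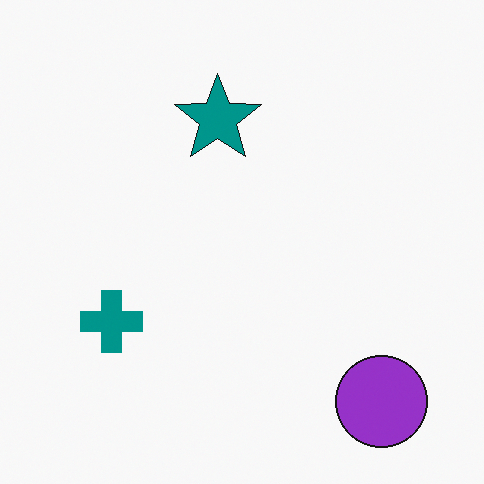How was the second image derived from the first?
This is the original image flipped horizontally (left ↔ right).

The purple circle is in the bottom-left of the first image and the bottom-right of the second — shapes on opposite sides of the vertical midline have swapped in a mirror flip.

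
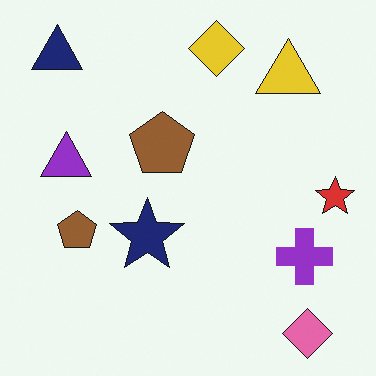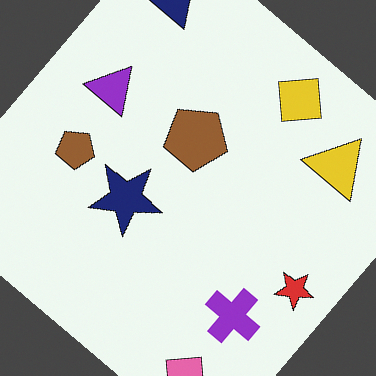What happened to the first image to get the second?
Rotated clockwise by a large amount — several tens of degrees.

Every shape is tilted by the same angle and the image corners show triangular fill wedges — a whole-image rotation by a non-right angle.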